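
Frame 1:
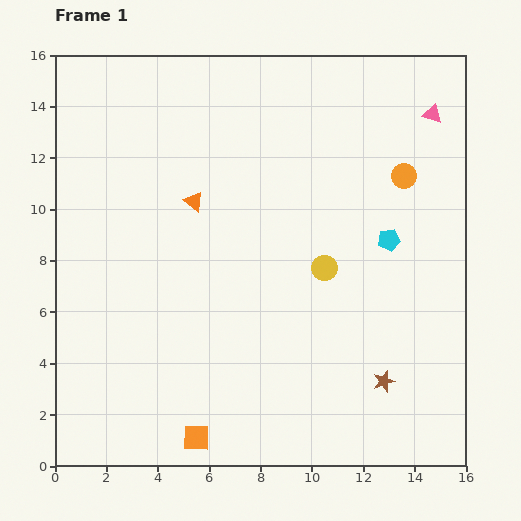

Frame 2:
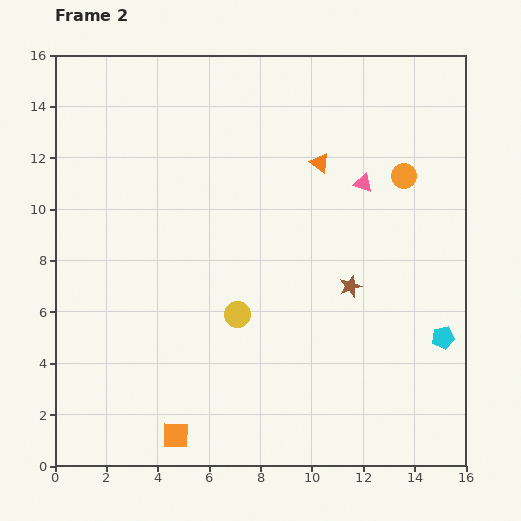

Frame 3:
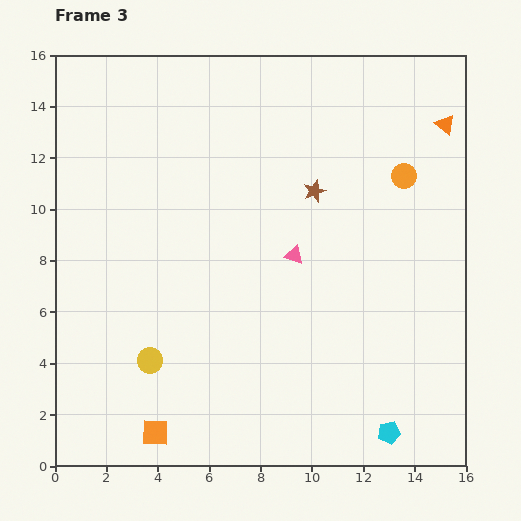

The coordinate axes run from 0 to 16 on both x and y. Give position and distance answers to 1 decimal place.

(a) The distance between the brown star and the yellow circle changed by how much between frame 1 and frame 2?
-0.5

Distance in frame 1: 5.0. Distance in frame 2: 4.5.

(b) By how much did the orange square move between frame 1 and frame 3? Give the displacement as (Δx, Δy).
(-1.6, 0.2)

The orange square was at (5.5, 1.1) in frame 1 and (3.9, 1.3) in frame 3.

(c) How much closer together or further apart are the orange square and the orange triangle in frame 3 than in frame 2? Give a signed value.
+4.5

Distance in frame 2: 12.0. Distance in frame 3: 16.5.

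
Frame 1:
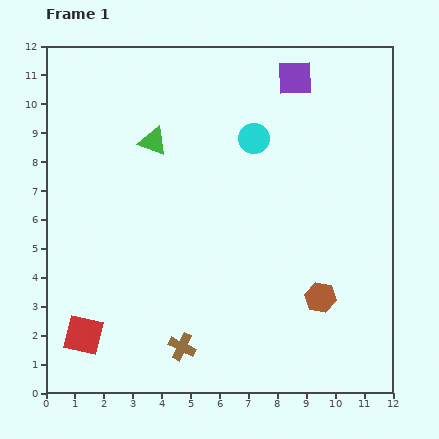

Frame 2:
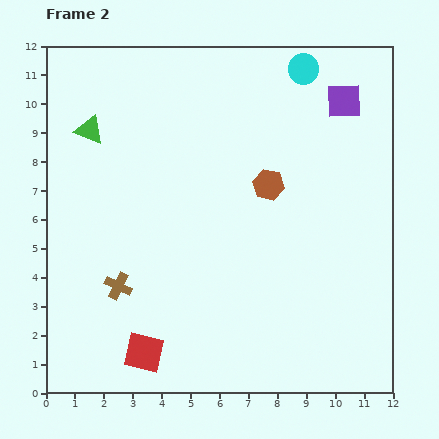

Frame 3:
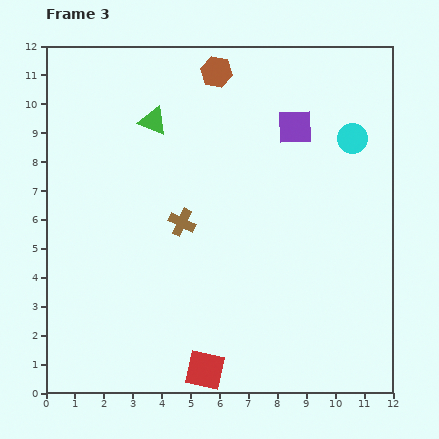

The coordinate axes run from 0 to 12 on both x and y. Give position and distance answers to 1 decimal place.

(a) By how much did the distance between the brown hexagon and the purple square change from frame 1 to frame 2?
-3.8

Distance in frame 1: 7.7. Distance in frame 2: 3.9.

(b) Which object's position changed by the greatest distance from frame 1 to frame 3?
the brown hexagon

(moved 8.6; next 4.4)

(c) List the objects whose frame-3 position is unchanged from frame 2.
none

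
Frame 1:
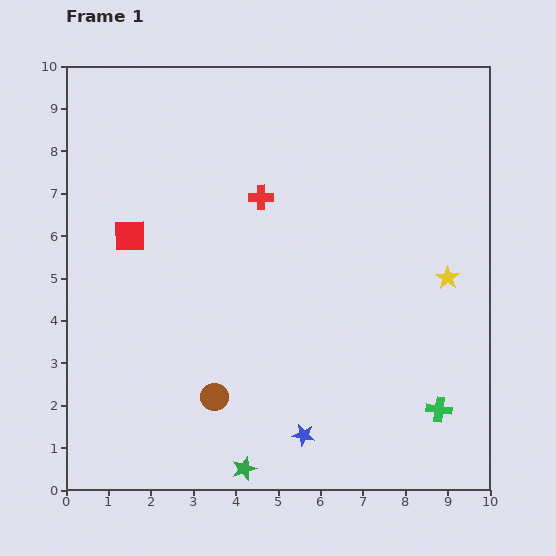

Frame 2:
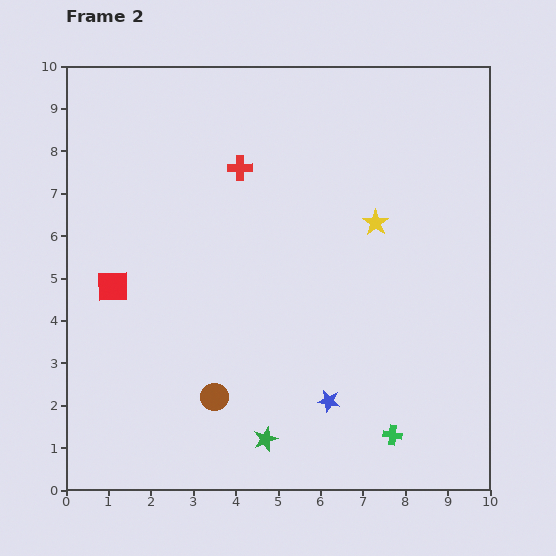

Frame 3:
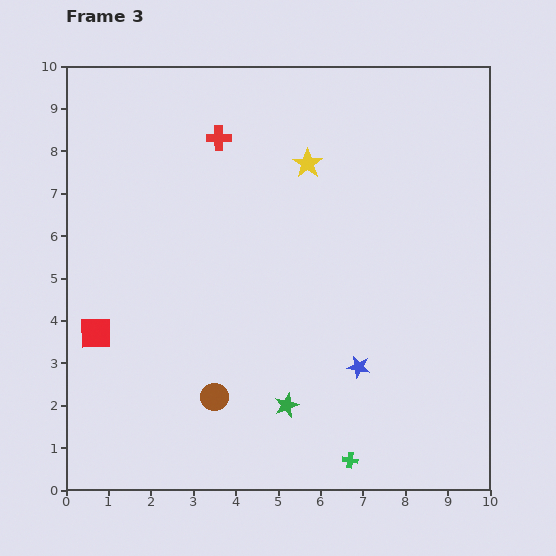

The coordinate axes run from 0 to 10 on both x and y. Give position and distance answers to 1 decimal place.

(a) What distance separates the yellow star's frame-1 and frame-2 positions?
2.1

The yellow star moved from (9.0, 5.0) to (7.3, 6.3), a distance of √(1.7² + 1.3²) ≈ 2.1.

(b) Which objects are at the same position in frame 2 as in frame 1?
the brown circle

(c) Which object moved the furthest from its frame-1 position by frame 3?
the yellow star

(moved 4.3; next 2.4)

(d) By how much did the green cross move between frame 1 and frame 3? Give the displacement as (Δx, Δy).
(-2.1, -1.2)

The green cross was at (8.8, 1.9) in frame 1 and (6.7, 0.7) in frame 3.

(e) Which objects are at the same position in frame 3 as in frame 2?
the brown circle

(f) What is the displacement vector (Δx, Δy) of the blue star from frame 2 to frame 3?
(0.7, 0.8)

The blue star was at (6.2, 2.1) in frame 2 and (6.9, 2.9) in frame 3.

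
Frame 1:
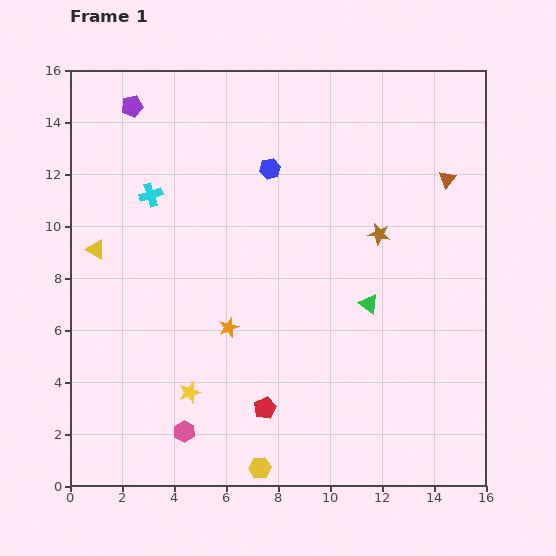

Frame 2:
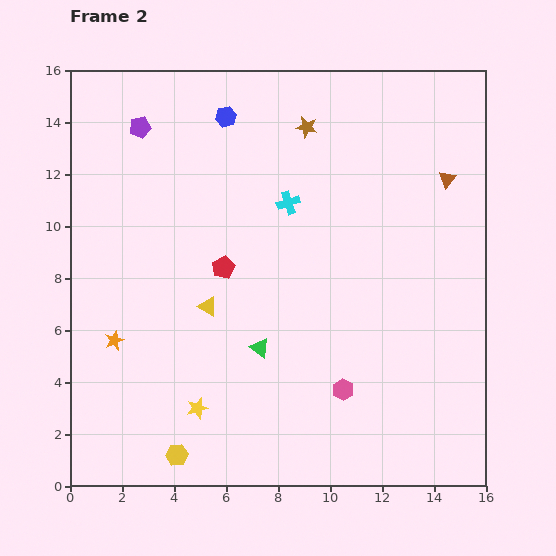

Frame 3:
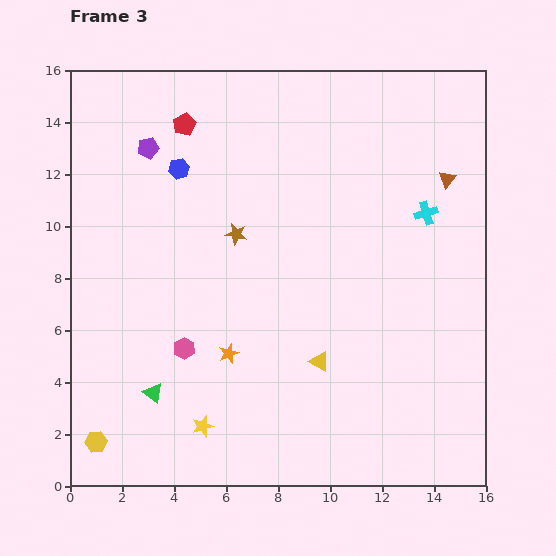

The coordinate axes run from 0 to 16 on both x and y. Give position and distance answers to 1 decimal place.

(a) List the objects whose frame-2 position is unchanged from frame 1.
the brown triangle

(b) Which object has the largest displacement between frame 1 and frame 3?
the red pentagon

(moved 11.3; next 10.6)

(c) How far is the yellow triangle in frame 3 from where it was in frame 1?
9.6

The yellow triangle moved from (1.0, 9.1) to (9.6, 4.8), a distance of √(8.6² + 4.3²) ≈ 9.6.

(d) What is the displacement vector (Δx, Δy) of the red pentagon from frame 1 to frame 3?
(-3.1, 10.9)

The red pentagon was at (7.5, 3.0) in frame 1 and (4.4, 13.9) in frame 3.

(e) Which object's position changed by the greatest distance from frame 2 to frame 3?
the pink hexagon

(moved 6.3; next 5.7)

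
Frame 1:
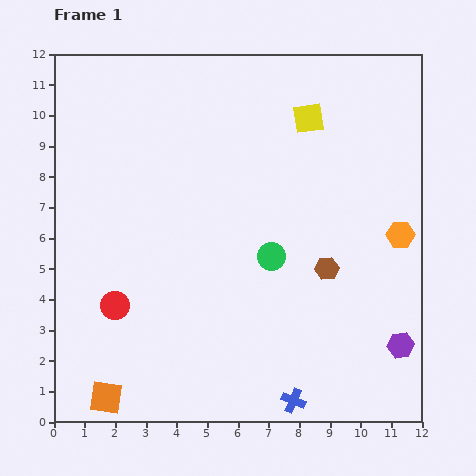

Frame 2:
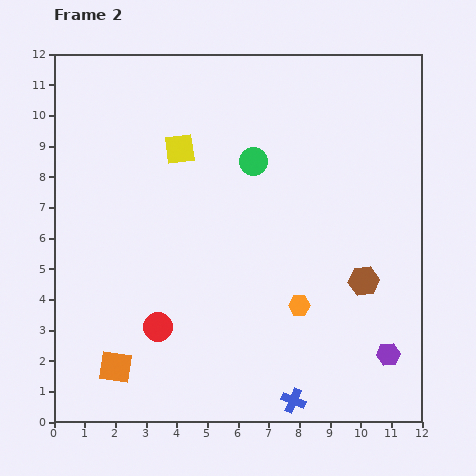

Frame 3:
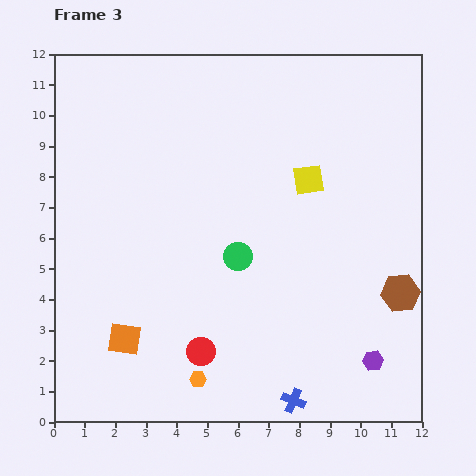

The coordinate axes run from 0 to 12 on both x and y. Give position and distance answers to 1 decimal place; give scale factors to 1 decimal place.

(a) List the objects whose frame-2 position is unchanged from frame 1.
the blue cross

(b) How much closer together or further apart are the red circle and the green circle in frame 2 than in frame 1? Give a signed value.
+0.9

Distance in frame 1: 5.3. Distance in frame 2: 6.2.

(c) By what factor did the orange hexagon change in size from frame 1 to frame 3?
0.6×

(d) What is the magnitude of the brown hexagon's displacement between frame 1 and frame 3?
2.5

The brown hexagon moved from (8.9, 5.0) to (11.3, 4.2), a distance of √(2.4² + 0.8²) ≈ 2.5.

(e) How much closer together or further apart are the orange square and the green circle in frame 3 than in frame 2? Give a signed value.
-3.5

Distance in frame 2: 8.1. Distance in frame 3: 4.6.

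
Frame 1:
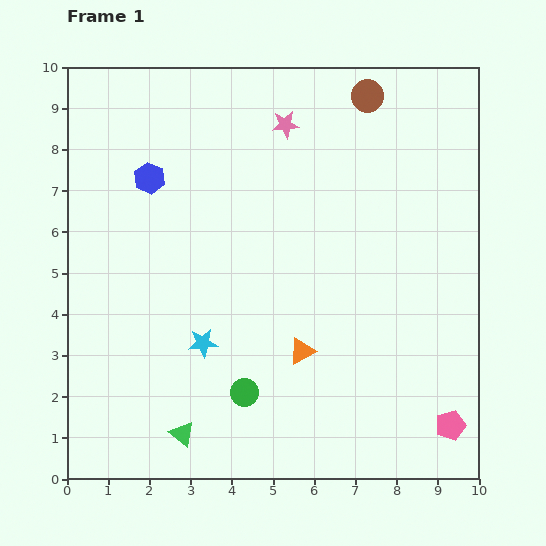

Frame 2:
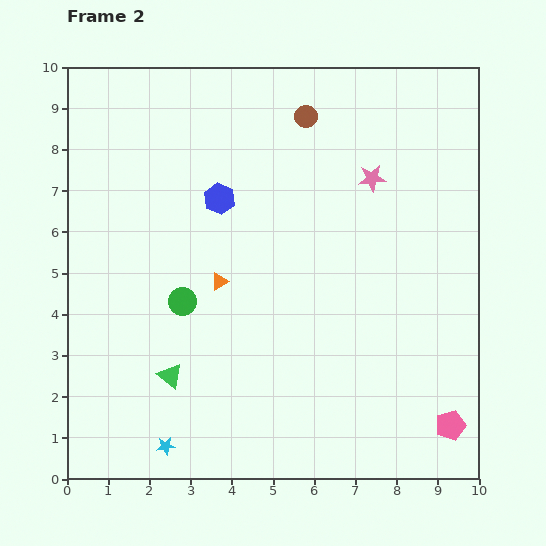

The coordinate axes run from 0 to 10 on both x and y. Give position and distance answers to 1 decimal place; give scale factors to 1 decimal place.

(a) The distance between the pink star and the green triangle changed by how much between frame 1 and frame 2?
-1.0

Distance in frame 1: 7.9. Distance in frame 2: 6.9.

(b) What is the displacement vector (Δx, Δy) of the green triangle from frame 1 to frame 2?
(-0.3, 1.4)

The green triangle was at (2.8, 1.1) in frame 1 and (2.5, 2.5) in frame 2.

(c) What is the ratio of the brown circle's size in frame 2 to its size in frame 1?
0.7×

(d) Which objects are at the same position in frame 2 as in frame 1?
the pink pentagon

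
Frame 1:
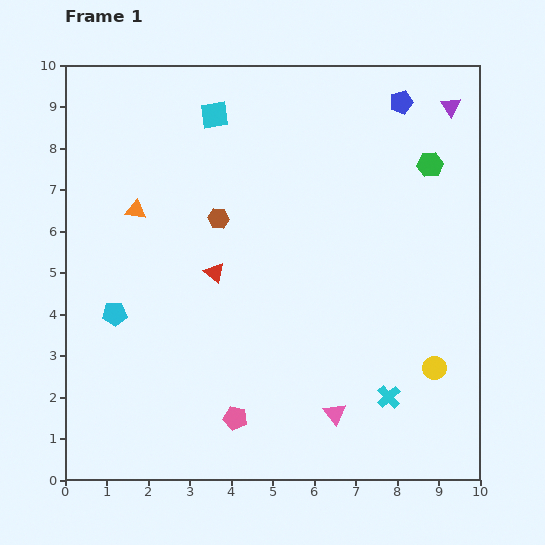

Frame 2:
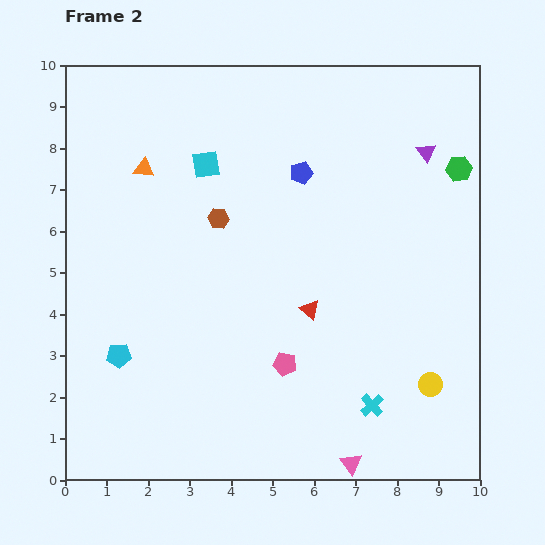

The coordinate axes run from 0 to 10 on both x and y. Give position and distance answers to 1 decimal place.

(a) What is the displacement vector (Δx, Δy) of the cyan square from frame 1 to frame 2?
(-0.2, -1.2)

The cyan square was at (3.6, 8.8) in frame 1 and (3.4, 7.6) in frame 2.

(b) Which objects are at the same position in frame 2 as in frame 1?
the brown hexagon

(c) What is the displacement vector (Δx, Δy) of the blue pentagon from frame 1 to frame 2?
(-2.4, -1.7)

The blue pentagon was at (8.1, 9.1) in frame 1 and (5.7, 7.4) in frame 2.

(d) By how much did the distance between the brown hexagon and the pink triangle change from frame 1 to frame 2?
+1.2

Distance in frame 1: 5.5. Distance in frame 2: 6.7.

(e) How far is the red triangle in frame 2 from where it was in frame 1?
2.5

The red triangle moved from (3.6, 5.0) to (5.9, 4.1), a distance of √(2.3² + 0.9²) ≈ 2.5.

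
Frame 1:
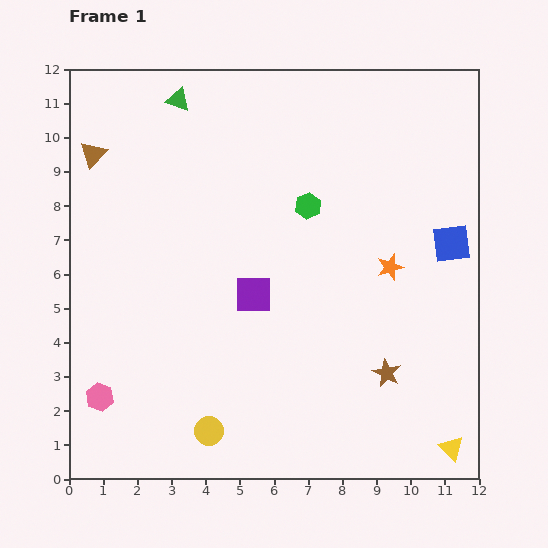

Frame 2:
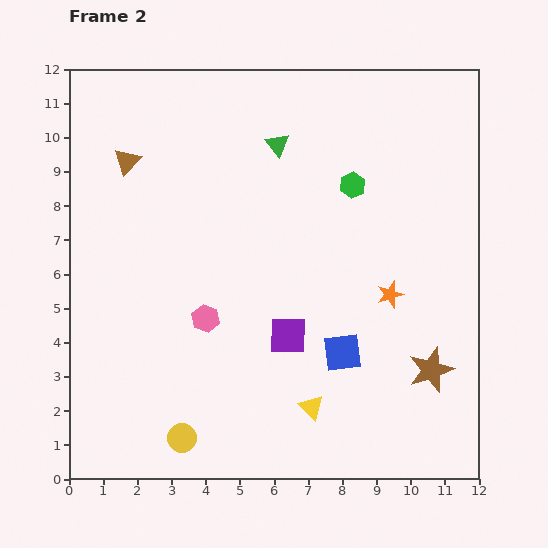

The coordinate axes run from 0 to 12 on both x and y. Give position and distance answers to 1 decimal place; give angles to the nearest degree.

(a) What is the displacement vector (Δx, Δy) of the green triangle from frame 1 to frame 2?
(2.9, -1.3)

The green triangle was at (3.2, 11.1) in frame 1 and (6.1, 9.8) in frame 2.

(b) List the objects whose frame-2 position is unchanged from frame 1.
none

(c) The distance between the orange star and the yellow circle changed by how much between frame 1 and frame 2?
+0.2

Distance in frame 1: 7.2. Distance in frame 2: 7.4.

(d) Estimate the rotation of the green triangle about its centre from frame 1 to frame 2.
32° clockwise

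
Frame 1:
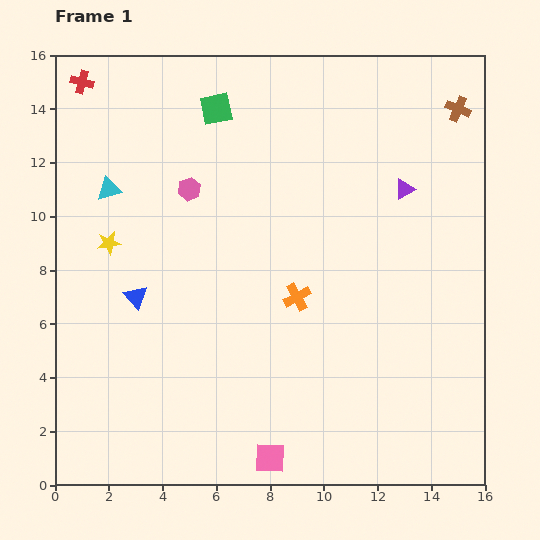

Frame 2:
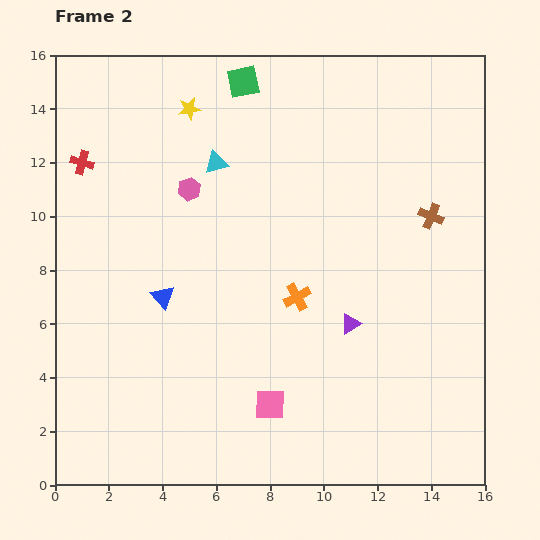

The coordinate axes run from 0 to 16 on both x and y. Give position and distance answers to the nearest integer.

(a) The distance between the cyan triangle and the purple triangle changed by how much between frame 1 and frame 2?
-3

Distance in frame 1: 11. Distance in frame 2: 8.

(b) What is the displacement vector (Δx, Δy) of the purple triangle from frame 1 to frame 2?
(-2, -5)

The purple triangle was at (13, 11) in frame 1 and (11, 6) in frame 2.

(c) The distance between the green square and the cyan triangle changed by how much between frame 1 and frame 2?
-2

Distance in frame 1: 5. Distance in frame 2: 3.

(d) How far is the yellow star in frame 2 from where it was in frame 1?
6

The yellow star moved from (2, 9) to (5, 14), a distance of √(3² + 5²) ≈ 6.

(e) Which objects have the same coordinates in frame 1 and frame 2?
the pink hexagon, the orange cross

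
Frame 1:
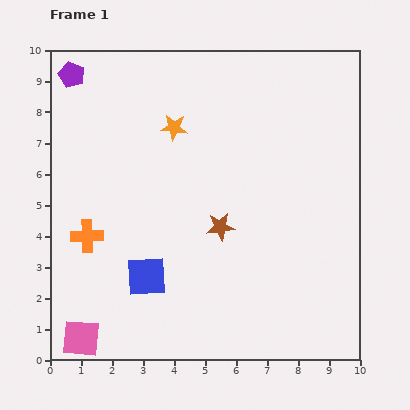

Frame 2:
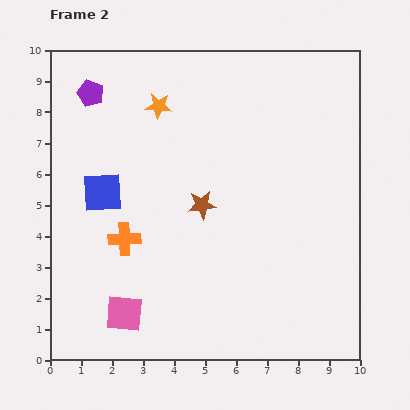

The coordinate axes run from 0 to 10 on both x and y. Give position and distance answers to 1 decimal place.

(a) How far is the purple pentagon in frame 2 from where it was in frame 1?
0.8

The purple pentagon moved from (0.7, 9.2) to (1.3, 8.6), a distance of √(0.6² + 0.6²) ≈ 0.8.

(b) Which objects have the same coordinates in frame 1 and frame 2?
none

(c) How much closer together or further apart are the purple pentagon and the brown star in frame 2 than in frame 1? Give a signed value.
-1.8

Distance in frame 1: 6.9. Distance in frame 2: 5.1.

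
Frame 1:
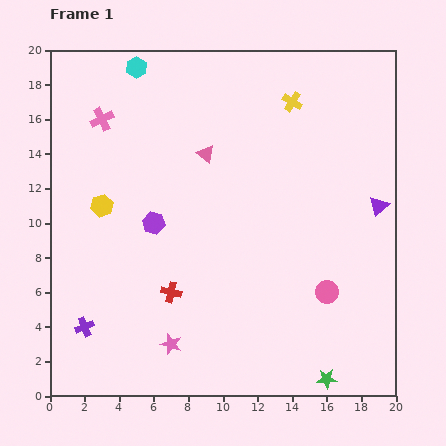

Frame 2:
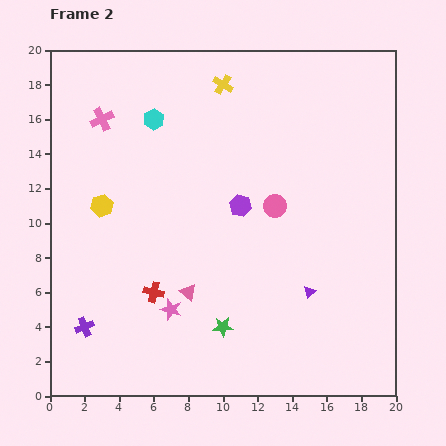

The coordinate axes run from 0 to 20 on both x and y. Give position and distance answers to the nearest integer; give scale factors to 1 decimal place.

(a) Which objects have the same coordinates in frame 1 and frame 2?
the pink cross, the yellow hexagon, the purple cross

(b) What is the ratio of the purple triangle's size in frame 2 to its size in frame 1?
0.6×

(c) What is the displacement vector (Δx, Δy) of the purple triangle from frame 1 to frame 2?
(-4, -5)

The purple triangle was at (19, 11) in frame 1 and (15, 6) in frame 2.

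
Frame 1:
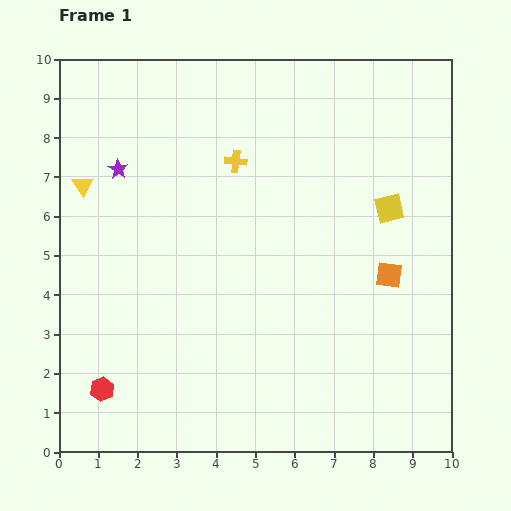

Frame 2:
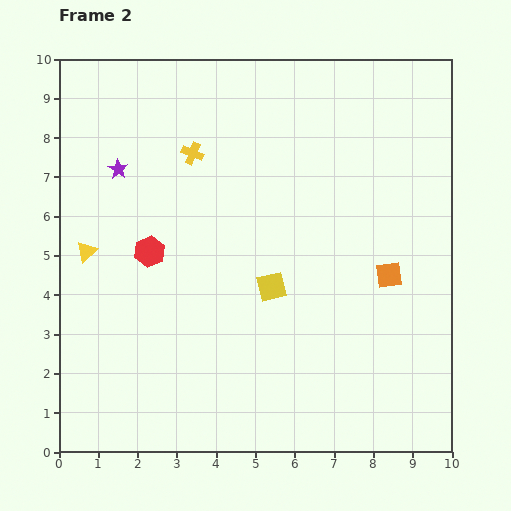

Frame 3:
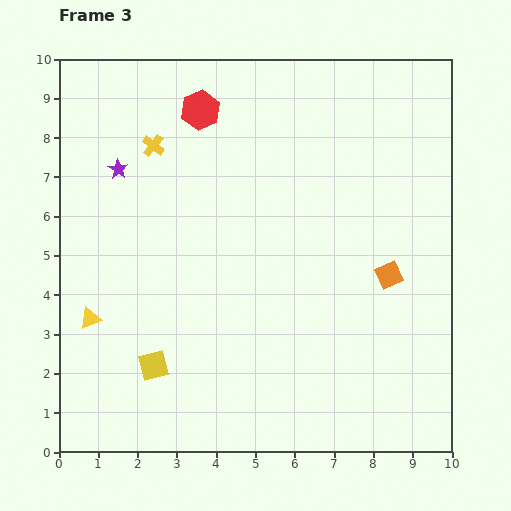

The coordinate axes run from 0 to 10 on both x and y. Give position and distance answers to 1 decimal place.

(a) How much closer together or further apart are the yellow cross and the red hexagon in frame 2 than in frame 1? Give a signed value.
-4.0

Distance in frame 1: 6.7. Distance in frame 2: 2.7.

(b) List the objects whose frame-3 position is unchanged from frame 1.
the purple star, the orange square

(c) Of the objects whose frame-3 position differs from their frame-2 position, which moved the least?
the yellow cross

(moved 1.0)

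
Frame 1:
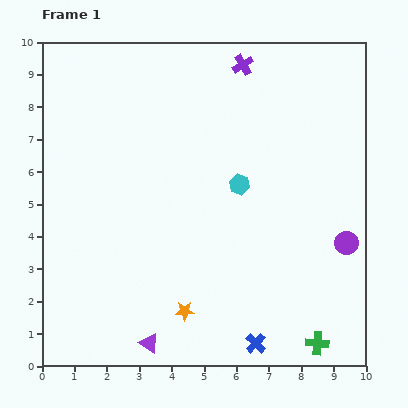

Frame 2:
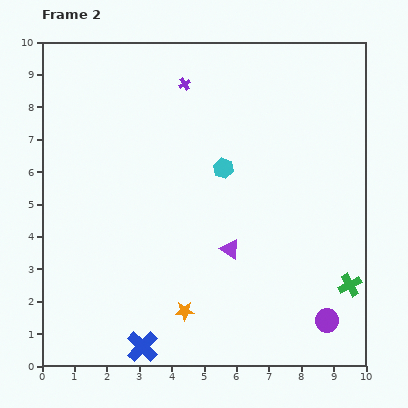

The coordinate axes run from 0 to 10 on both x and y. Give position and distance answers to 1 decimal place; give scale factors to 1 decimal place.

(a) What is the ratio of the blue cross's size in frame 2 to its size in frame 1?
1.5×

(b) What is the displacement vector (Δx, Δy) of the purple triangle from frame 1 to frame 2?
(2.5, 2.9)

The purple triangle was at (3.3, 0.7) in frame 1 and (5.8, 3.6) in frame 2.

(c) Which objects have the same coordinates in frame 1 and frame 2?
the orange star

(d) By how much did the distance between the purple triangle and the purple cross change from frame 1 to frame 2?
-3.8

Distance in frame 1: 9.1. Distance in frame 2: 5.3.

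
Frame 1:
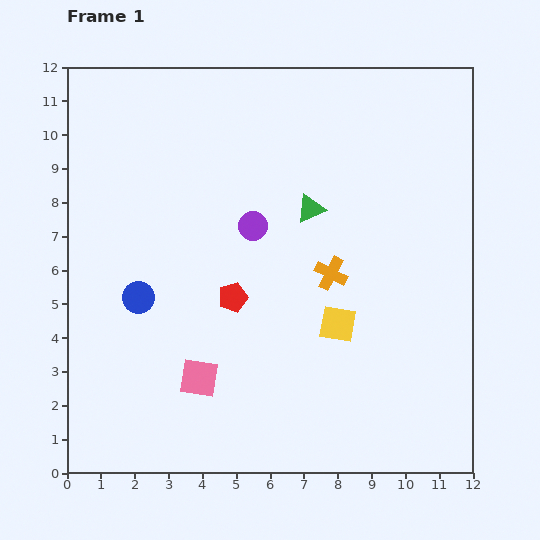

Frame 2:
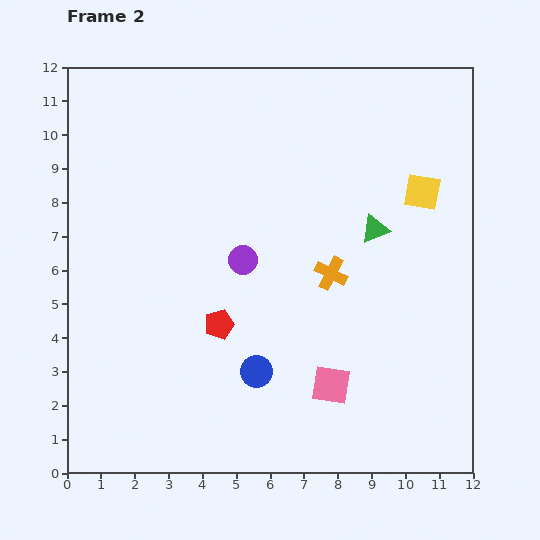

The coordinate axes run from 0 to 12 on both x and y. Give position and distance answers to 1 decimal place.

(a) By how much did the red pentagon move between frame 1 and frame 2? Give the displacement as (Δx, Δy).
(-0.4, -0.8)

The red pentagon was at (4.9, 5.2) in frame 1 and (4.5, 4.4) in frame 2.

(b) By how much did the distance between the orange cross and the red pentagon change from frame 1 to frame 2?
+0.6

Distance in frame 1: 3.0. Distance in frame 2: 3.6.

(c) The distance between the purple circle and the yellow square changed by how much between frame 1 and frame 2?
+1.9

Distance in frame 1: 3.8. Distance in frame 2: 5.7.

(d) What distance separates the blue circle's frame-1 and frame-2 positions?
4.1

The blue circle moved from (2.1, 5.2) to (5.6, 3.0), a distance of √(3.5² + 2.2²) ≈ 4.1.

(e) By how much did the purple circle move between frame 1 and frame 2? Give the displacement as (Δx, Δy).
(-0.3, -1.0)

The purple circle was at (5.5, 7.3) in frame 1 and (5.2, 6.3) in frame 2.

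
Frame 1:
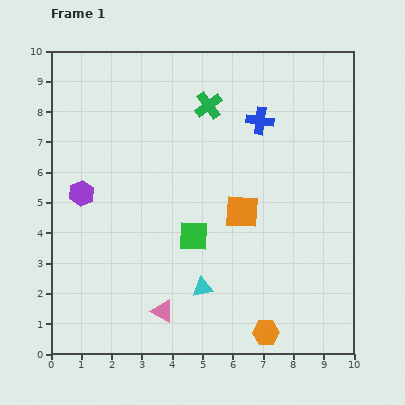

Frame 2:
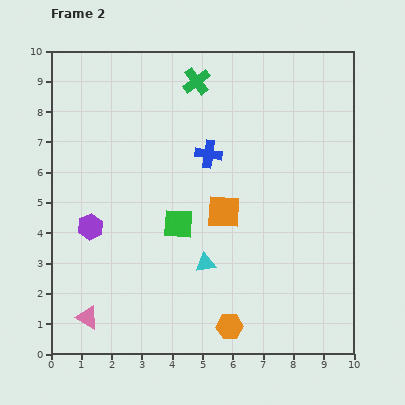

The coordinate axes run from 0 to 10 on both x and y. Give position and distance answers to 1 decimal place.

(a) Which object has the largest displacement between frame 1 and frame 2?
the pink triangle

(moved 2.5; next 2.0)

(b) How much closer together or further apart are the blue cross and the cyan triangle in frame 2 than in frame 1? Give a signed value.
-2.2

Distance in frame 1: 5.8. Distance in frame 2: 3.6.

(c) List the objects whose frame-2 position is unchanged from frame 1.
none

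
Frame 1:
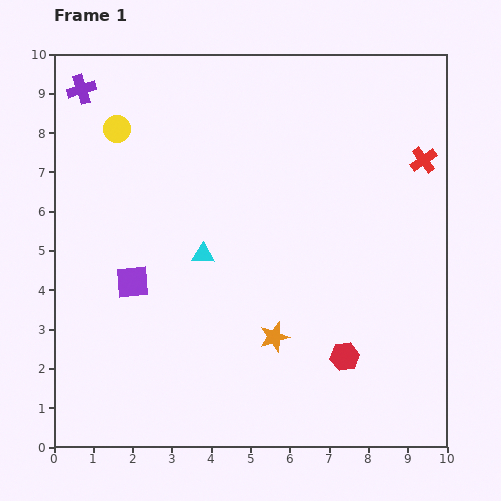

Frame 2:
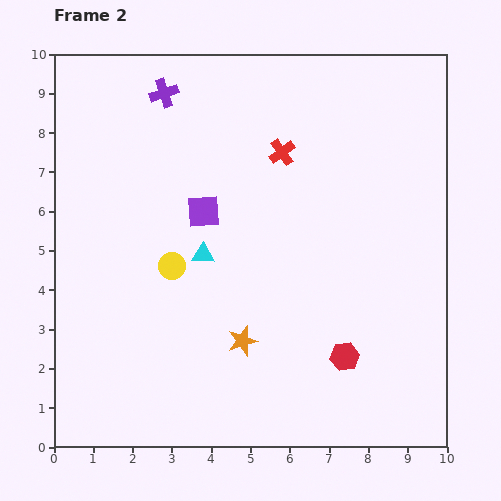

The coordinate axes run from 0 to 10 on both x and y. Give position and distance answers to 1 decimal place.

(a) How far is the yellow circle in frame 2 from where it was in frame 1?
3.8

The yellow circle moved from (1.6, 8.1) to (3.0, 4.6), a distance of √(1.4² + 3.5²) ≈ 3.8.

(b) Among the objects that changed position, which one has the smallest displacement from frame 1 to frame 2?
the orange star

(moved 0.8)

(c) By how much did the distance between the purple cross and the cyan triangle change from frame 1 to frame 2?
-1.0

Distance in frame 1: 5.2. Distance in frame 2: 4.2.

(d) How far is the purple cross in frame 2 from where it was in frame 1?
2.1

The purple cross moved from (0.7, 9.1) to (2.8, 9.0), a distance of √(2.1² + 0.1²) ≈ 2.1.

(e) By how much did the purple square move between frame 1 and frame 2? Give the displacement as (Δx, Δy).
(1.8, 1.8)

The purple square was at (2.0, 4.2) in frame 1 and (3.8, 6.0) in frame 2.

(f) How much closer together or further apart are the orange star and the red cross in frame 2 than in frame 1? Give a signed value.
-1.0

Distance in frame 1: 5.9. Distance in frame 2: 4.9.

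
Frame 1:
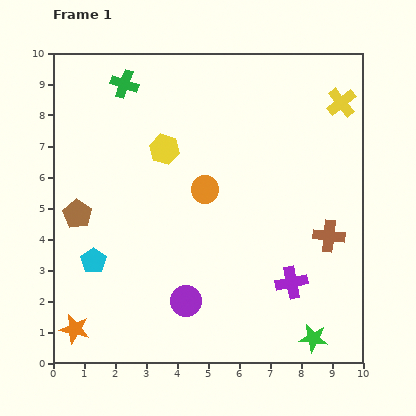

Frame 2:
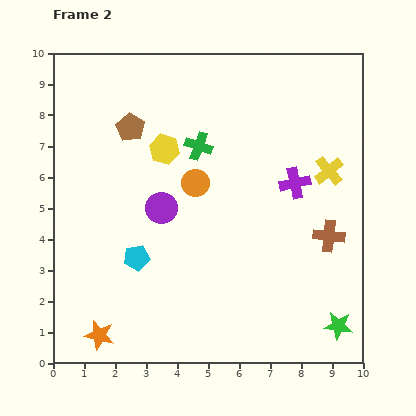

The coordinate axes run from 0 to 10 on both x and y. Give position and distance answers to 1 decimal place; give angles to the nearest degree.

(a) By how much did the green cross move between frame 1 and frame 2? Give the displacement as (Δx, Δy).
(2.4, -2.0)

The green cross was at (2.3, 9.0) in frame 1 and (4.7, 7.0) in frame 2.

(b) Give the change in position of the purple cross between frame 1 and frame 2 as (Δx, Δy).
(0.1, 3.2)

The purple cross was at (7.7, 2.6) in frame 1 and (7.8, 5.8) in frame 2.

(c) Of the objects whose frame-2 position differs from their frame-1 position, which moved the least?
the orange circle

(moved 0.4)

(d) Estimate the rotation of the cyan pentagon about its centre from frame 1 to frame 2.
25° clockwise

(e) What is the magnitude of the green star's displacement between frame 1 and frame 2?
0.9

The green star moved from (8.4, 0.8) to (9.2, 1.2), a distance of √(0.8² + 0.4²) ≈ 0.9.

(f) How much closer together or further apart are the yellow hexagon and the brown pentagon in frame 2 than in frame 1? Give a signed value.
-2.2

Distance in frame 1: 3.5. Distance in frame 2: 1.3.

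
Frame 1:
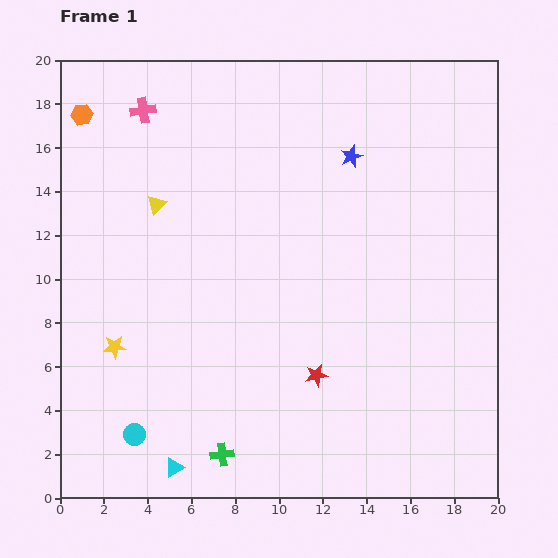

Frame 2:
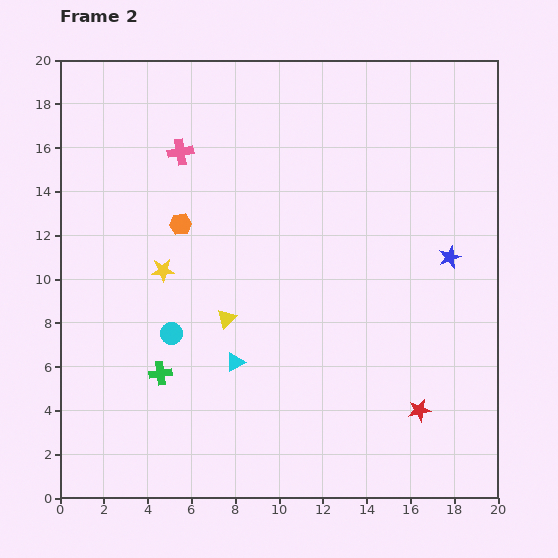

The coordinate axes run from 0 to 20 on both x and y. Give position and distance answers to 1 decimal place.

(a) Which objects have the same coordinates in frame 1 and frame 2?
none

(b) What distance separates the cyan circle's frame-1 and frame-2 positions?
4.9

The cyan circle moved from (3.4, 2.9) to (5.1, 7.5), a distance of √(1.7² + 4.6²) ≈ 4.9.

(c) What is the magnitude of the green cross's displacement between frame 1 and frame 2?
4.6

The green cross moved from (7.4, 2.0) to (4.6, 5.7), a distance of √(2.8² + 3.7²) ≈ 4.6.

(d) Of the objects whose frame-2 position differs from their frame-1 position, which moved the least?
the pink cross

(moved 2.5)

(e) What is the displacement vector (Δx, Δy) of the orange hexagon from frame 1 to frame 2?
(4.5, -5.0)

The orange hexagon was at (1.0, 17.5) in frame 1 and (5.5, 12.5) in frame 2.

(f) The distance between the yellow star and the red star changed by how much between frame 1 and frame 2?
+4.0

Distance in frame 1: 9.3. Distance in frame 2: 13.3.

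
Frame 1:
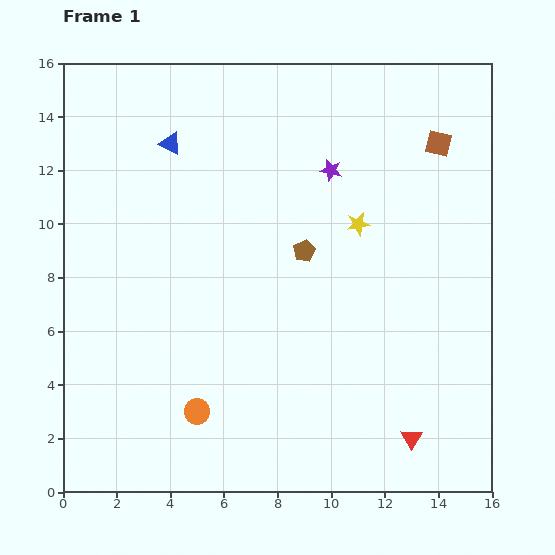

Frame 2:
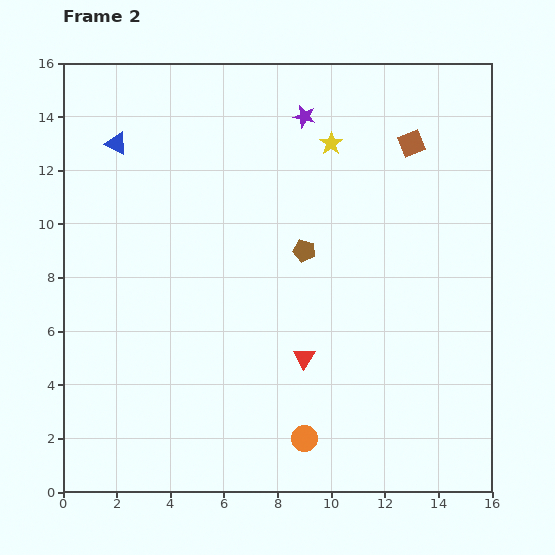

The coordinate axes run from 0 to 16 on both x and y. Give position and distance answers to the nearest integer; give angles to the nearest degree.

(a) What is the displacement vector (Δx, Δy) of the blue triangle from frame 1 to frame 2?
(-2, 0)

The blue triangle was at (4, 13) in frame 1 and (2, 13) in frame 2.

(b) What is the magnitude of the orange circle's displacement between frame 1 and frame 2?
4

The orange circle moved from (5, 3) to (9, 2), a distance of √(4² + 1²) ≈ 4.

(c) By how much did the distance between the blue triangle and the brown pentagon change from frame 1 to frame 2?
+2

Distance in frame 1: 6. Distance in frame 2: 8.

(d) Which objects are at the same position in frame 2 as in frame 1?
the brown pentagon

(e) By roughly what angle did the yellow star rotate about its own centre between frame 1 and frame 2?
24° counter-clockwise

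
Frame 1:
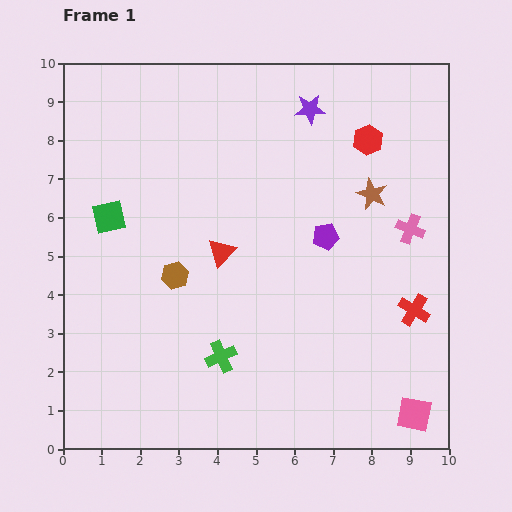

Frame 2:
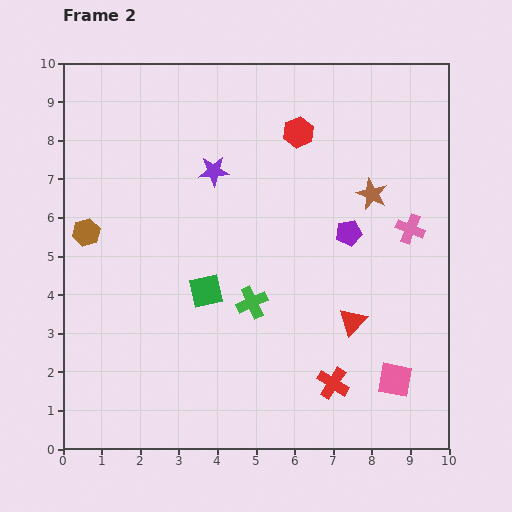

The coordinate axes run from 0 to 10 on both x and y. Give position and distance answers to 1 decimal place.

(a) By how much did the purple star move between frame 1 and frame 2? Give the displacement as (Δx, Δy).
(-2.5, -1.6)

The purple star was at (6.4, 8.8) in frame 1 and (3.9, 7.2) in frame 2.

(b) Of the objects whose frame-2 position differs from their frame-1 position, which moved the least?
the purple pentagon

(moved 0.6)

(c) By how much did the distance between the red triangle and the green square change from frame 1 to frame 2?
+0.9

Distance in frame 1: 3.0. Distance in frame 2: 3.9.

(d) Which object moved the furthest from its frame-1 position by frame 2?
the red triangle

(moved 3.8; next 3.1)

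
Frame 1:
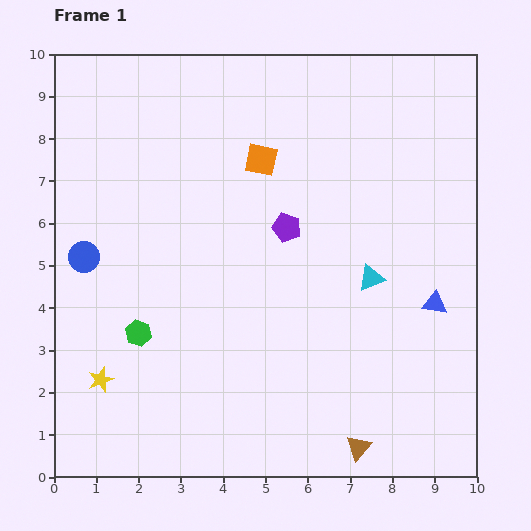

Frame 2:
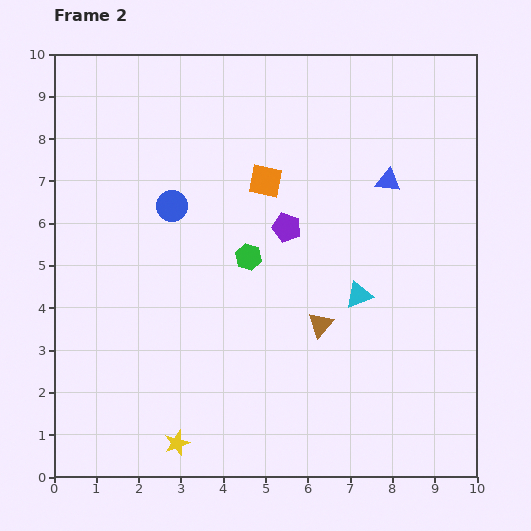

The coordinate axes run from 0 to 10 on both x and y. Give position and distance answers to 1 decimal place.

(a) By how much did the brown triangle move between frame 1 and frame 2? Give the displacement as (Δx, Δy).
(-0.9, 2.9)

The brown triangle was at (7.2, 0.7) in frame 1 and (6.3, 3.6) in frame 2.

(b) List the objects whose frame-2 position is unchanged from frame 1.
the purple pentagon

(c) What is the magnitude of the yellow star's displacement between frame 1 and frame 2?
2.3

The yellow star moved from (1.1, 2.3) to (2.9, 0.8), a distance of √(1.8² + 1.5²) ≈ 2.3.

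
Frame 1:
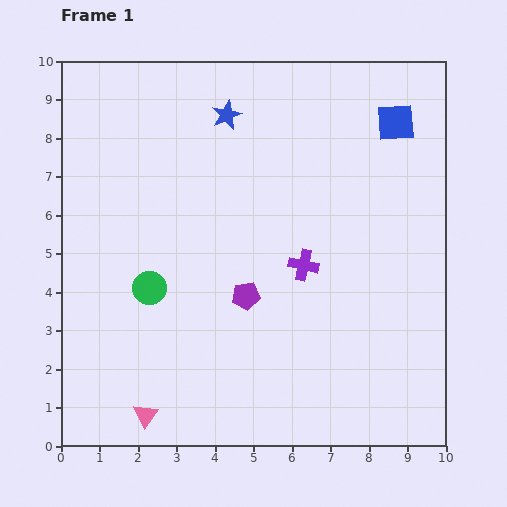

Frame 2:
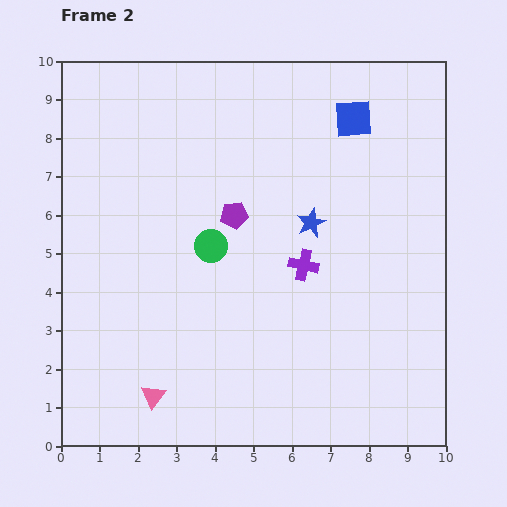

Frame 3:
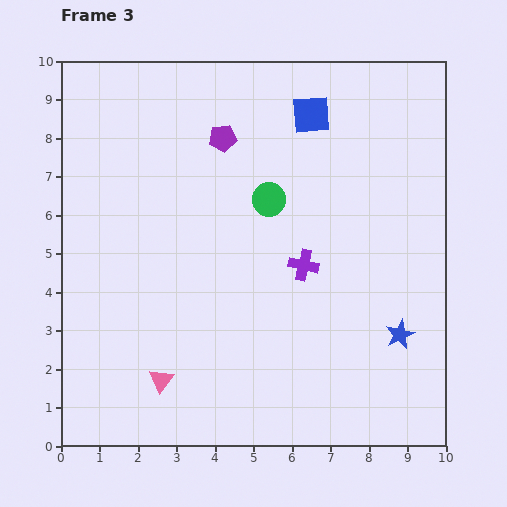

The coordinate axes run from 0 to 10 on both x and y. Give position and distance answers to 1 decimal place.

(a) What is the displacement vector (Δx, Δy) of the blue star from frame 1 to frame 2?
(2.2, -2.8)

The blue star was at (4.3, 8.6) in frame 1 and (6.5, 5.8) in frame 2.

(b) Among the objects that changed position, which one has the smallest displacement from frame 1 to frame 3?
the pink triangle

(moved 1.0)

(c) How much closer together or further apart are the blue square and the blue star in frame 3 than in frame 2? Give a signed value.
+3.2

Distance in frame 2: 2.9. Distance in frame 3: 6.1.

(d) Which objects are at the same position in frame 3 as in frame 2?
the purple cross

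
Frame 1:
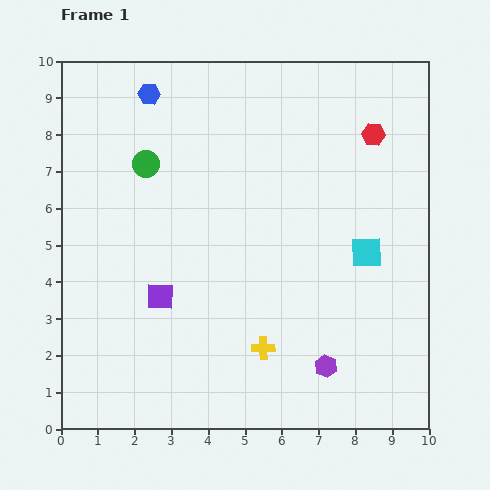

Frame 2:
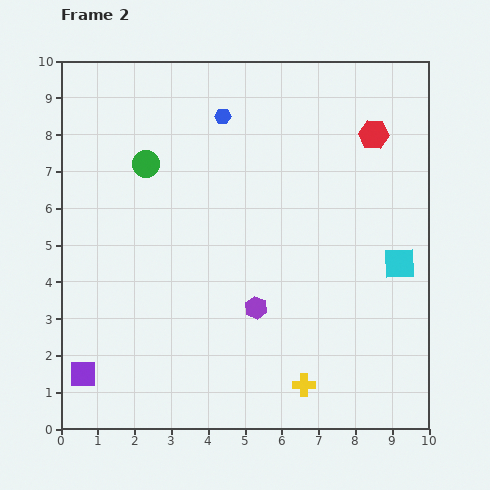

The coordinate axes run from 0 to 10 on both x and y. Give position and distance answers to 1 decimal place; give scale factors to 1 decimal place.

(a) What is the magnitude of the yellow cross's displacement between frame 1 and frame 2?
1.5

The yellow cross moved from (5.5, 2.2) to (6.6, 1.2), a distance of √(1.1² + 1.0²) ≈ 1.5.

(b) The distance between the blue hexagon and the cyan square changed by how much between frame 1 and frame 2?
-1.1

Distance in frame 1: 7.3. Distance in frame 2: 6.2.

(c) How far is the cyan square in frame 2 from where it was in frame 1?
0.9

The cyan square moved from (8.3, 4.8) to (9.2, 4.5), a distance of √(0.9² + 0.3²) ≈ 0.9.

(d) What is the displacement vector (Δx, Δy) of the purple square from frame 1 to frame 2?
(-2.1, -2.1)

The purple square was at (2.7, 3.6) in frame 1 and (0.6, 1.5) in frame 2.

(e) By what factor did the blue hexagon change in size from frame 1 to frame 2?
0.7×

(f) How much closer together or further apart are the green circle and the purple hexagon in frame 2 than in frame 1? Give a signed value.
-2.5

Distance in frame 1: 7.4. Distance in frame 2: 4.9.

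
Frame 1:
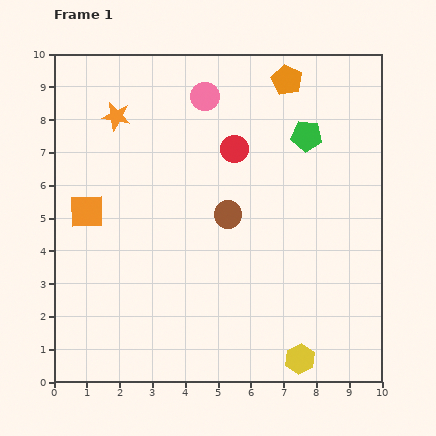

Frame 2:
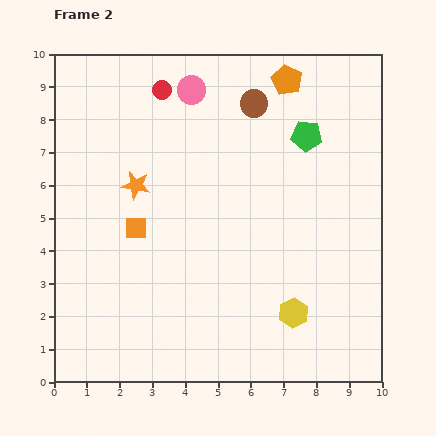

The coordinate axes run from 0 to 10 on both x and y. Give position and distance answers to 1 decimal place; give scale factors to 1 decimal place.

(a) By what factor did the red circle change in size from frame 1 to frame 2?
0.7×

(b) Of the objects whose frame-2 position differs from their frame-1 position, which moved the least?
the pink circle

(moved 0.4)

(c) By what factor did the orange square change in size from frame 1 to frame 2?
0.7×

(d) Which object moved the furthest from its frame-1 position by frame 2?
the brown circle

(moved 3.5; next 2.8)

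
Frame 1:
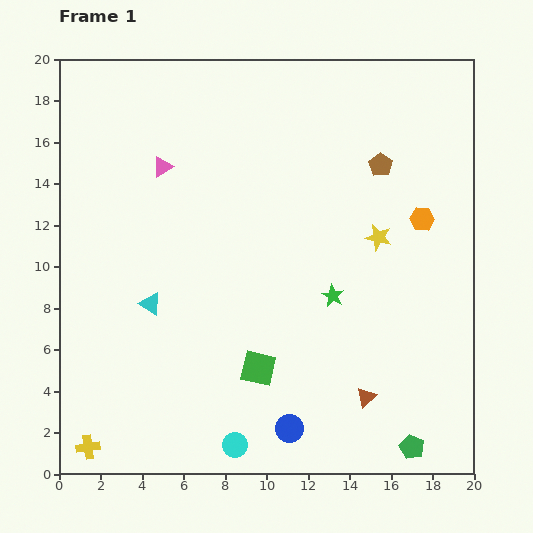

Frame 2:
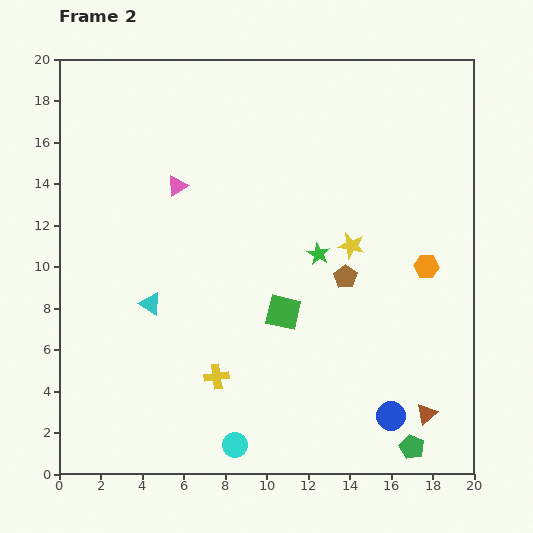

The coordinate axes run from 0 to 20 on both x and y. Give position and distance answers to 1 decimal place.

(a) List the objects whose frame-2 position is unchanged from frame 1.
the cyan circle, the green pentagon, the cyan triangle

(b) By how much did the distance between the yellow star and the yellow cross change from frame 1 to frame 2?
-8.2

Distance in frame 1: 17.3. Distance in frame 2: 9.1.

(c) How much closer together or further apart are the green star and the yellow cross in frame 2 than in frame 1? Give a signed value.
-6.2

Distance in frame 1: 13.9. Distance in frame 2: 7.7.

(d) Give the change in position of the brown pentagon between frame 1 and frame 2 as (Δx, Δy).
(-1.7, -5.4)

The brown pentagon was at (15.5, 14.9) in frame 1 and (13.8, 9.5) in frame 2.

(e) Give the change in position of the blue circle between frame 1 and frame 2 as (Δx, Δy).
(4.9, 0.6)

The blue circle was at (11.1, 2.2) in frame 1 and (16.0, 2.8) in frame 2.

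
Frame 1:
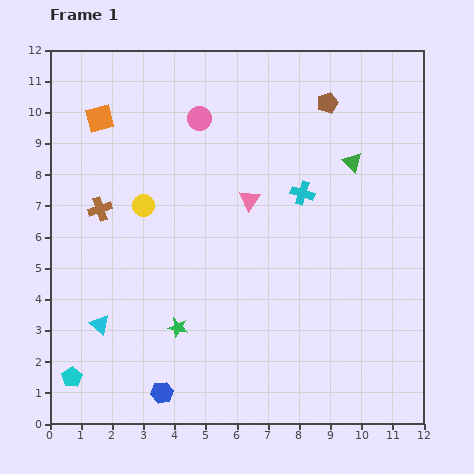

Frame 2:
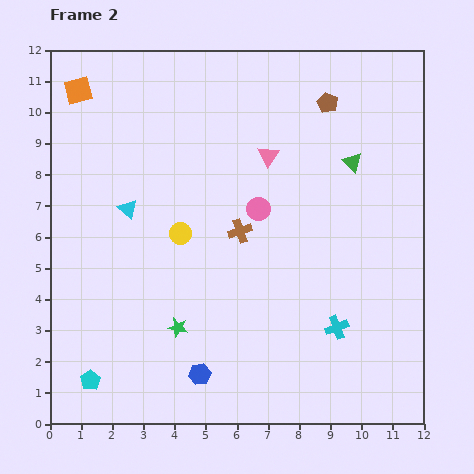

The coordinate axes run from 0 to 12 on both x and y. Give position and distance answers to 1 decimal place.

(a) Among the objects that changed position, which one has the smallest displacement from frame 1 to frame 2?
the cyan pentagon

(moved 0.6)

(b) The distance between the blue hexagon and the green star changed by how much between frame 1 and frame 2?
-0.5

Distance in frame 1: 2.2. Distance in frame 2: 1.7.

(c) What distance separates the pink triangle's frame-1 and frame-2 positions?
1.5

The pink triangle moved from (6.4, 7.2) to (7.0, 8.6), a distance of √(0.6² + 1.4²) ≈ 1.5.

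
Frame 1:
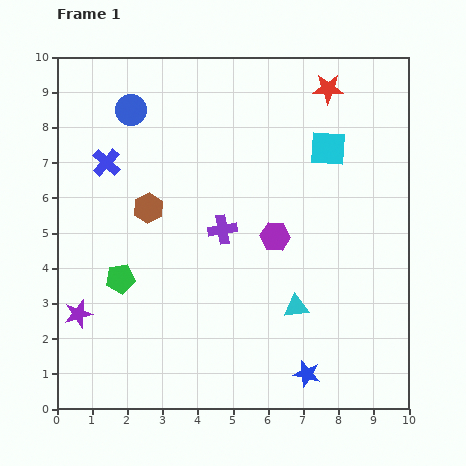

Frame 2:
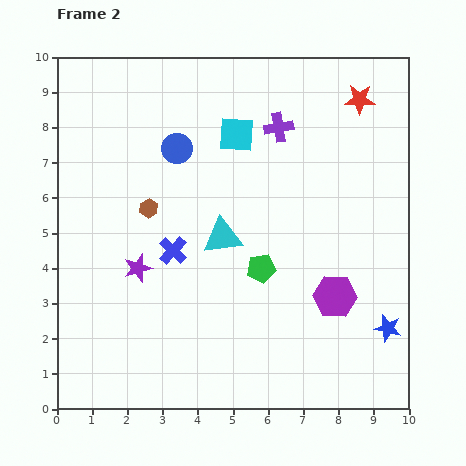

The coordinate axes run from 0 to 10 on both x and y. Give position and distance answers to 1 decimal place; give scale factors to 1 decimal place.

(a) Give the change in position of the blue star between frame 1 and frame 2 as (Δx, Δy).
(2.3, 1.3)

The blue star was at (7.1, 1.0) in frame 1 and (9.4, 2.3) in frame 2.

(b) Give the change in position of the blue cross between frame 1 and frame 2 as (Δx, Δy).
(1.9, -2.5)

The blue cross was at (1.4, 7.0) in frame 1 and (3.3, 4.5) in frame 2.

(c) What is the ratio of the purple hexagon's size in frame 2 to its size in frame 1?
1.4×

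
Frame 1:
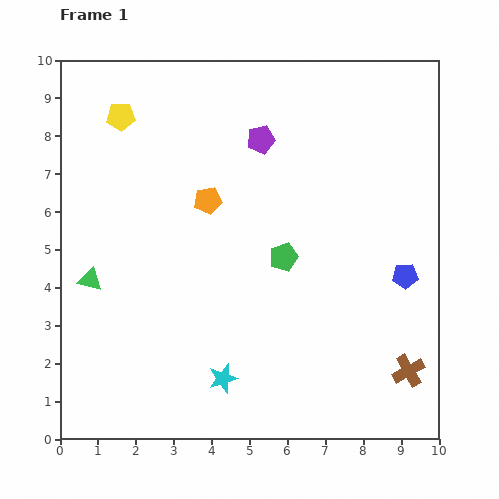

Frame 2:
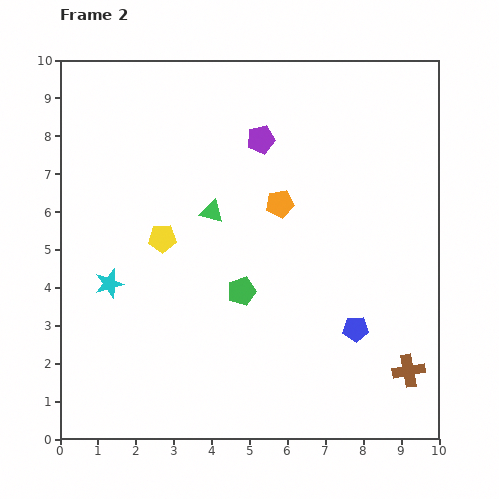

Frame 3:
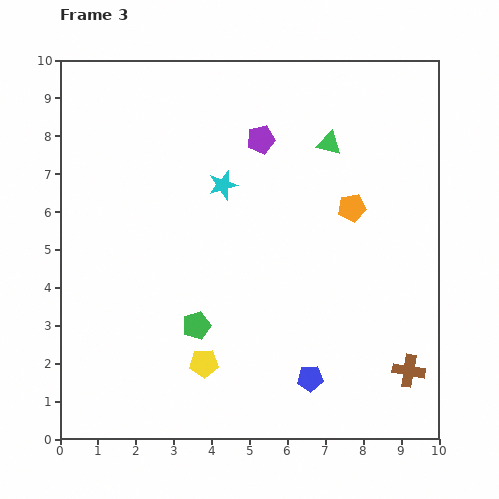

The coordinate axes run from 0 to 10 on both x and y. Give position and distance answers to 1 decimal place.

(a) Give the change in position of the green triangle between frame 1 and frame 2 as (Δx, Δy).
(3.2, 1.8)

The green triangle was at (0.8, 4.2) in frame 1 and (4.0, 6.0) in frame 2.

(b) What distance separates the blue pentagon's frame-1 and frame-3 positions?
3.7

The blue pentagon moved from (9.1, 4.3) to (6.6, 1.6), a distance of √(2.5² + 2.7²) ≈ 3.7.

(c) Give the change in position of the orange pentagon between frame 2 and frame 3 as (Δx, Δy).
(1.9, -0.1)

The orange pentagon was at (5.8, 6.2) in frame 2 and (7.7, 6.1) in frame 3.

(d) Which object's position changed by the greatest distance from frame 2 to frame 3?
the cyan star

(moved 4.0; next 3.6)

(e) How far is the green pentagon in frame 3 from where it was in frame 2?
1.5

The green pentagon moved from (4.8, 3.9) to (3.6, 3.0), a distance of √(1.2² + 0.9²) ≈ 1.5.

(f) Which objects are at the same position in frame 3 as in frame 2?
the purple pentagon, the brown cross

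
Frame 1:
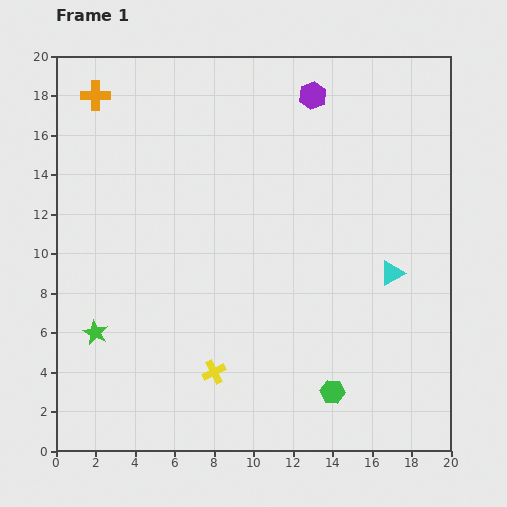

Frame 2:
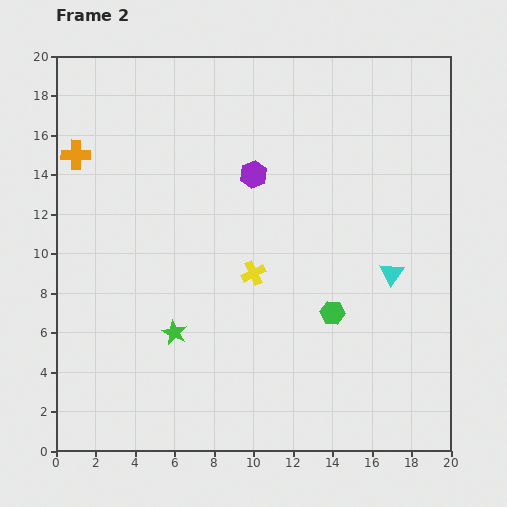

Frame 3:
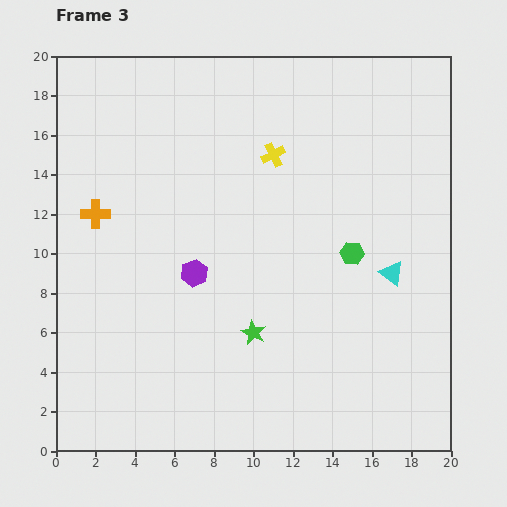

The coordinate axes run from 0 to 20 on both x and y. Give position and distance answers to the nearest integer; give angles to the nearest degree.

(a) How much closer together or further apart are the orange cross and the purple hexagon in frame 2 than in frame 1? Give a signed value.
-2

Distance in frame 1: 11. Distance in frame 2: 9.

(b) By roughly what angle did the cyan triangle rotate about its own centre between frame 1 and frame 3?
53° counter-clockwise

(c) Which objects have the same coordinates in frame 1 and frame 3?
the cyan triangle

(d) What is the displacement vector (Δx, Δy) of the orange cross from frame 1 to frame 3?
(0, -6)

The orange cross was at (2, 18) in frame 1 and (2, 12) in frame 3.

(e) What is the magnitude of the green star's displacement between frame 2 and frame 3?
4

The green star moved from (6, 6) to (10, 6), a distance of √(4² + 0²) ≈ 4.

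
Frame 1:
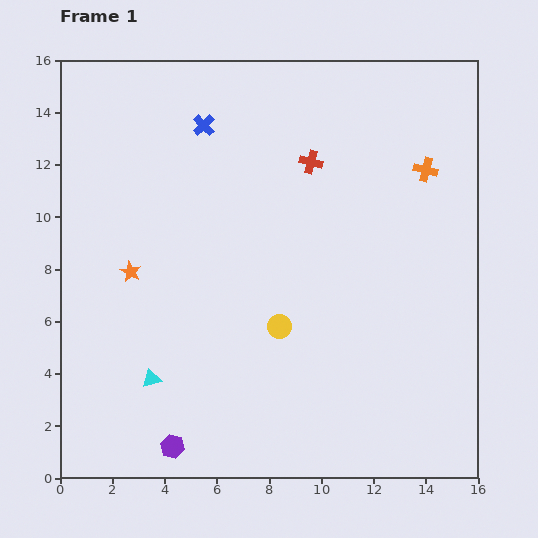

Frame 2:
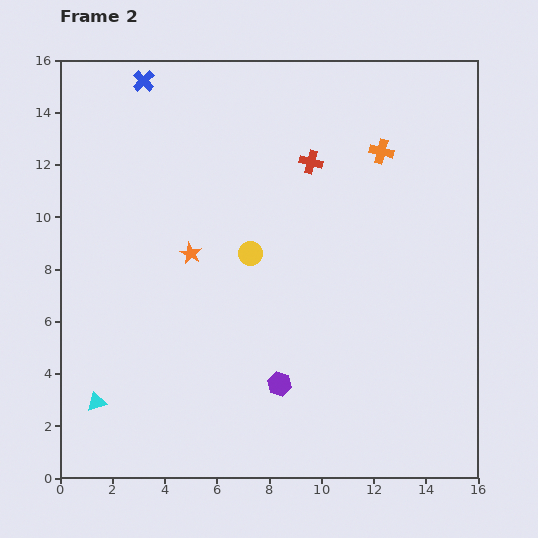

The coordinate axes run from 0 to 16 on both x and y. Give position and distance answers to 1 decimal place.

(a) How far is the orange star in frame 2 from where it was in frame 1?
2.4

The orange star moved from (2.7, 7.9) to (5.0, 8.6), a distance of √(2.3² + 0.7²) ≈ 2.4.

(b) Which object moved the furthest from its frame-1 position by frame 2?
the purple hexagon

(moved 4.8; next 3.0)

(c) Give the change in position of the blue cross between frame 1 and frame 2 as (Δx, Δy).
(-2.3, 1.7)

The blue cross was at (5.5, 13.5) in frame 1 and (3.2, 15.2) in frame 2.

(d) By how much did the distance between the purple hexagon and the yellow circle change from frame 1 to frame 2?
-1.1

Distance in frame 1: 6.2. Distance in frame 2: 5.1.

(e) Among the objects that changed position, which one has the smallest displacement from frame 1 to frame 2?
the orange cross

(moved 1.8)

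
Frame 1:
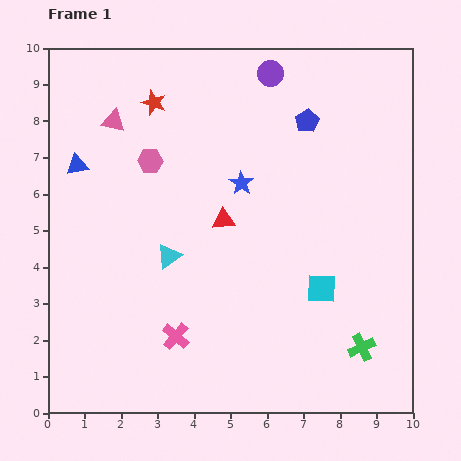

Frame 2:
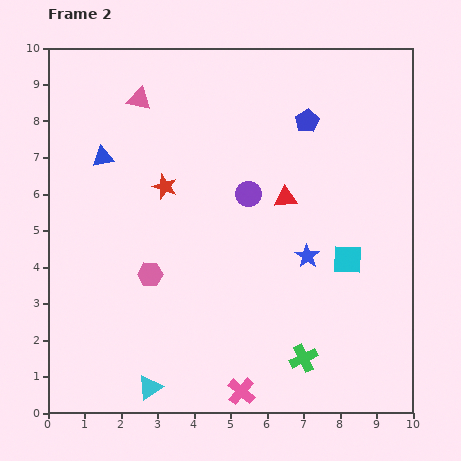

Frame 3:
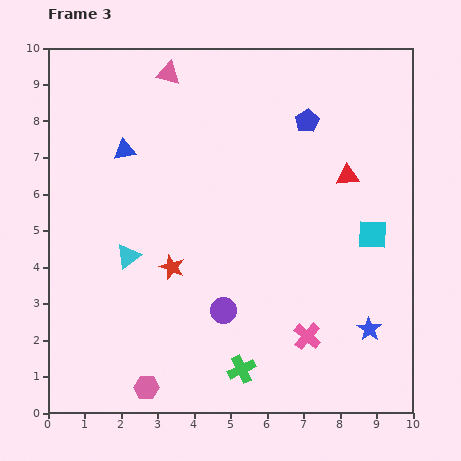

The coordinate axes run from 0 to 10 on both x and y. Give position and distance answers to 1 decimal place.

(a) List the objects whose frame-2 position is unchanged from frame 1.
the blue pentagon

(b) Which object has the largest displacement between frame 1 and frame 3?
the purple circle

(moved 6.6; next 6.2)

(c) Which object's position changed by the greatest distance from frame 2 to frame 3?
the cyan triangle

(moved 3.6; next 3.3)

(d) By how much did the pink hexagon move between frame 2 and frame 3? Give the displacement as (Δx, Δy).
(-0.1, -3.1)

The pink hexagon was at (2.8, 3.8) in frame 2 and (2.7, 0.7) in frame 3.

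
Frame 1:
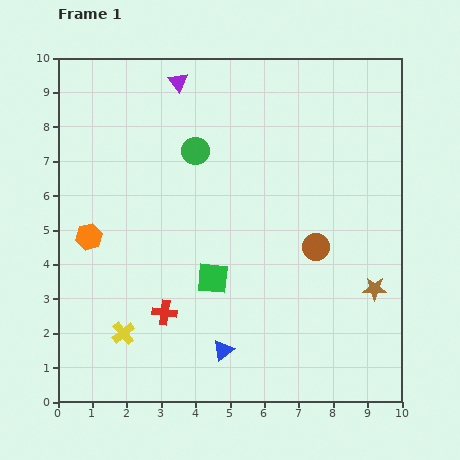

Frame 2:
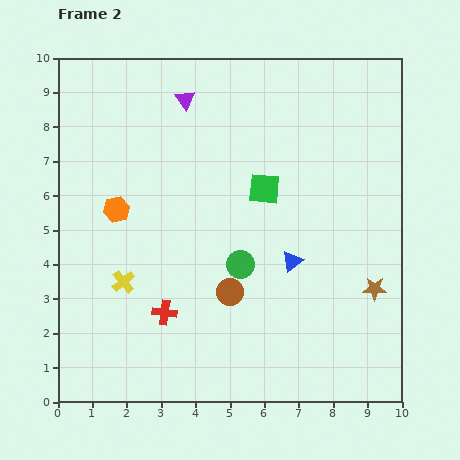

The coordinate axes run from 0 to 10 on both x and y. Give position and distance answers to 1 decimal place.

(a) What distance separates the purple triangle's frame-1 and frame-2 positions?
0.5

The purple triangle moved from (3.5, 9.3) to (3.7, 8.8), a distance of √(0.2² + 0.5²) ≈ 0.5.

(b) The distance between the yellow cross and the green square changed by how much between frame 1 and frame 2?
+1.8

Distance in frame 1: 3.1. Distance in frame 2: 4.9.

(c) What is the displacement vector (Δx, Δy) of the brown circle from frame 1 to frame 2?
(-2.5, -1.3)

The brown circle was at (7.5, 4.5) in frame 1 and (5.0, 3.2) in frame 2.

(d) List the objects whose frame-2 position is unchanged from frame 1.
the red cross, the brown star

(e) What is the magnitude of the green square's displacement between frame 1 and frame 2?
3.0

The green square moved from (4.5, 3.6) to (6.0, 6.2), a distance of √(1.5² + 2.6²) ≈ 3.0.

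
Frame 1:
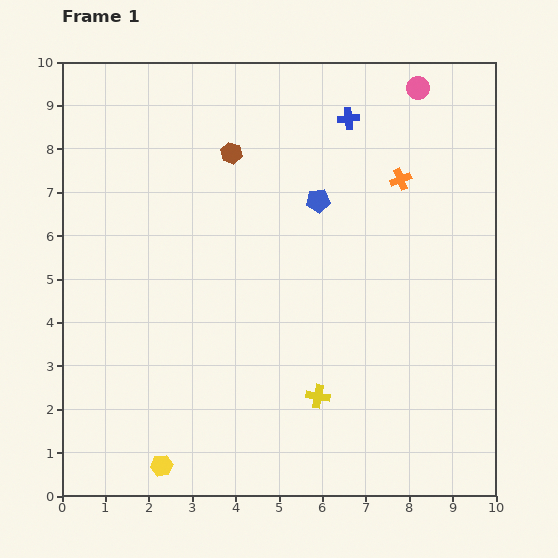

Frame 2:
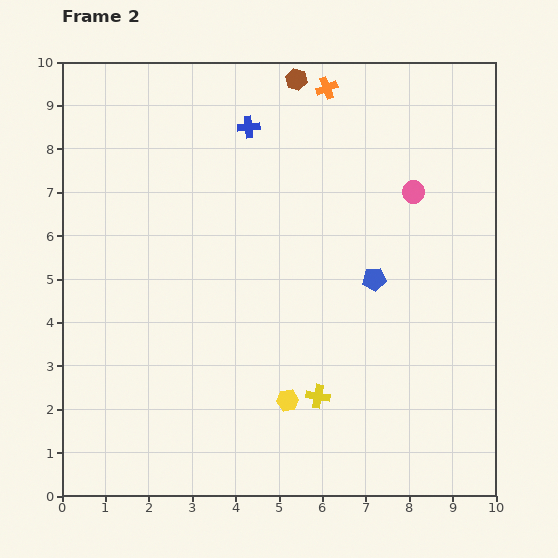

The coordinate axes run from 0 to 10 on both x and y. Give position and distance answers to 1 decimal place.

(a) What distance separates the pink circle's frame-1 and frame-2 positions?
2.4

The pink circle moved from (8.2, 9.4) to (8.1, 7.0), a distance of √(0.1² + 2.4²) ≈ 2.4.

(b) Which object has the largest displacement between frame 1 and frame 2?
the yellow hexagon

(moved 3.3; next 2.7)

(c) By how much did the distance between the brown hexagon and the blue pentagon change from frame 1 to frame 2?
+2.6

Distance in frame 1: 2.3. Distance in frame 2: 4.9.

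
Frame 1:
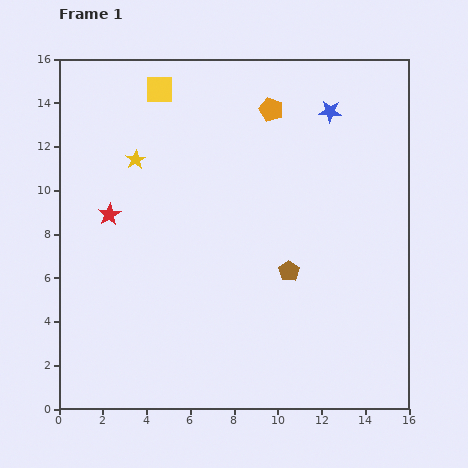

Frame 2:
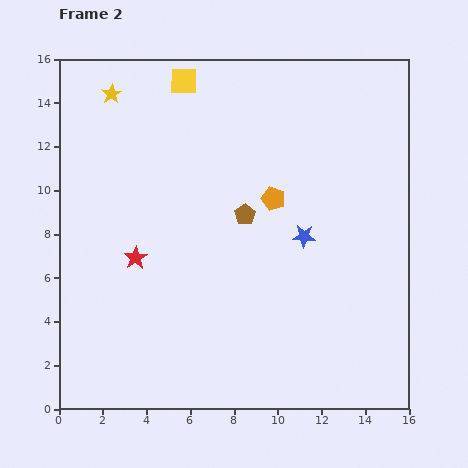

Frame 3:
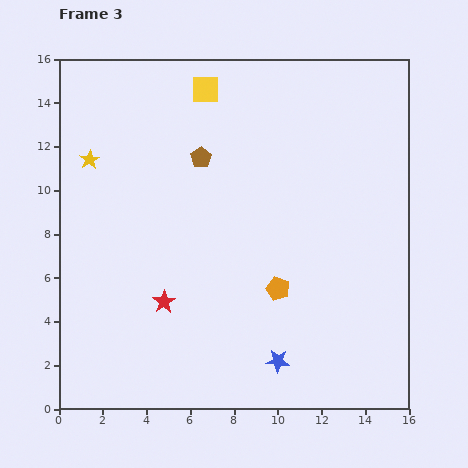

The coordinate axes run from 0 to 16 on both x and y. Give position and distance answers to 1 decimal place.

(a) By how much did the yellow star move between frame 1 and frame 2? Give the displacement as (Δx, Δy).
(-1.1, 3.0)

The yellow star was at (3.5, 11.4) in frame 1 and (2.4, 14.4) in frame 2.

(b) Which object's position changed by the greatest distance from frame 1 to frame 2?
the blue star

(moved 5.8; next 4.1)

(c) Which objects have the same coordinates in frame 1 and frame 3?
none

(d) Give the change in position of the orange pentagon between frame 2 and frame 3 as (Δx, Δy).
(0.2, -4.1)

The orange pentagon was at (9.8, 9.6) in frame 2 and (10.0, 5.5) in frame 3.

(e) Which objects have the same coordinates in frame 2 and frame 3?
none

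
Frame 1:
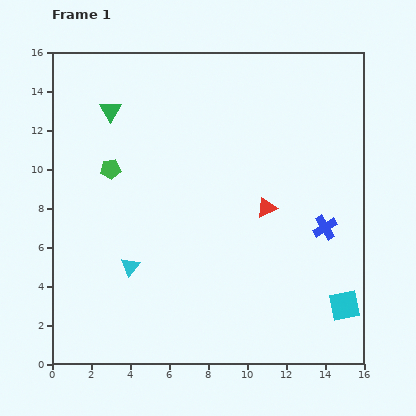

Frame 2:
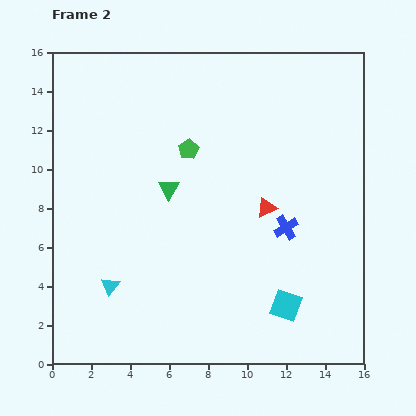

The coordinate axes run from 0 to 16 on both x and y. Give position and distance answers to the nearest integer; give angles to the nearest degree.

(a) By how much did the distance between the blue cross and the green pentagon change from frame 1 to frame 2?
-5

Distance in frame 1: 11. Distance in frame 2: 6.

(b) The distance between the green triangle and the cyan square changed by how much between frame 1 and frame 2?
-8

Distance in frame 1: 16. Distance in frame 2: 8.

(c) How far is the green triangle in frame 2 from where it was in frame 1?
5

The green triangle moved from (3, 13) to (6, 9), a distance of √(3² + 4²) ≈ 5.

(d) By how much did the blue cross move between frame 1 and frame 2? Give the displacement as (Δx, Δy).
(-2, 0)

The blue cross was at (14, 7) in frame 1 and (12, 7) in frame 2.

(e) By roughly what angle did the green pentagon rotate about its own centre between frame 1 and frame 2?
24° counter-clockwise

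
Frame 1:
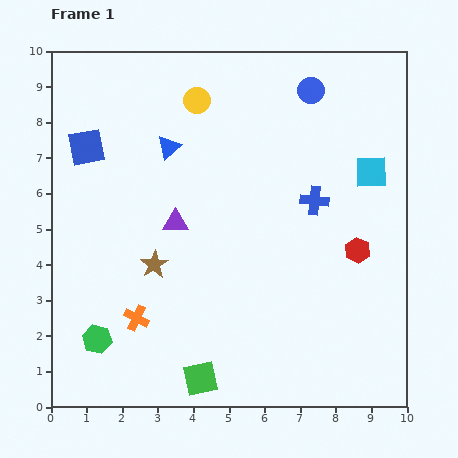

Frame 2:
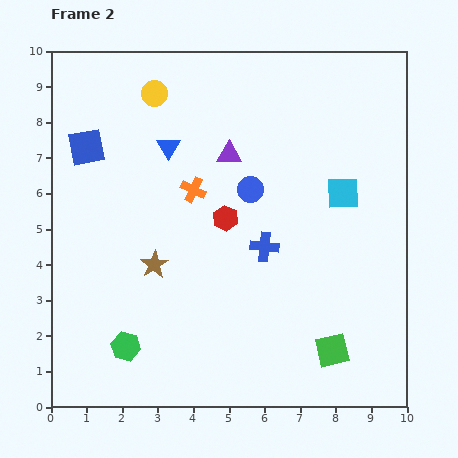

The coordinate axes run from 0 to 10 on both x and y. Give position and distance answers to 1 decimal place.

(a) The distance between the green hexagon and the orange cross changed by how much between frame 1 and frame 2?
+3.5

Distance in frame 1: 1.3. Distance in frame 2: 4.8.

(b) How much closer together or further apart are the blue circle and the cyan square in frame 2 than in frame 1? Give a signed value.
-0.3

Distance in frame 1: 2.9. Distance in frame 2: 2.6.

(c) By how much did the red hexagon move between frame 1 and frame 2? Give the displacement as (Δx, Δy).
(-3.7, 0.9)

The red hexagon was at (8.6, 4.4) in frame 1 and (4.9, 5.3) in frame 2.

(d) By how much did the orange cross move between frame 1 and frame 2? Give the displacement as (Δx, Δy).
(1.6, 3.6)

The orange cross was at (2.4, 2.5) in frame 1 and (4.0, 6.1) in frame 2.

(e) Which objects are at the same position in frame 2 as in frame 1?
the brown star, the blue triangle, the blue square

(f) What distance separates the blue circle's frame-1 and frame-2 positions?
3.3

The blue circle moved from (7.3, 8.9) to (5.6, 6.1), a distance of √(1.7² + 2.8²) ≈ 3.3.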